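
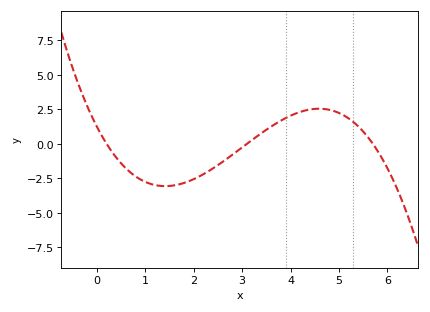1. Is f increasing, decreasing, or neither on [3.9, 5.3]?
neither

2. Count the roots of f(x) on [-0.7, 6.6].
3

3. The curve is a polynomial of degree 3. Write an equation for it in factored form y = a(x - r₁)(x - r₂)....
y = -0.35(x - 0.2)(x - 3.1)(x - 5.7)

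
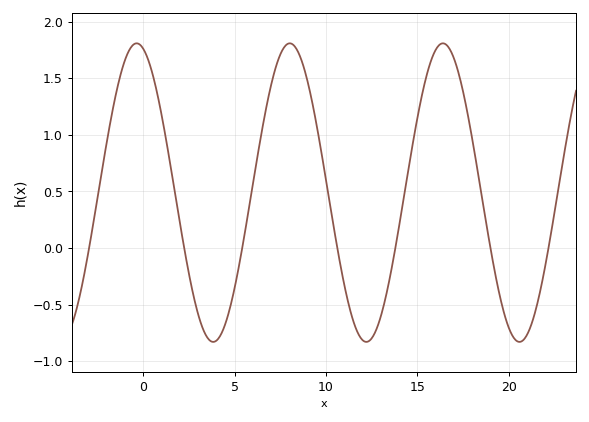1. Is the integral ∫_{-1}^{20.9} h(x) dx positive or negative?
positive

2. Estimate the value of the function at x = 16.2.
1.8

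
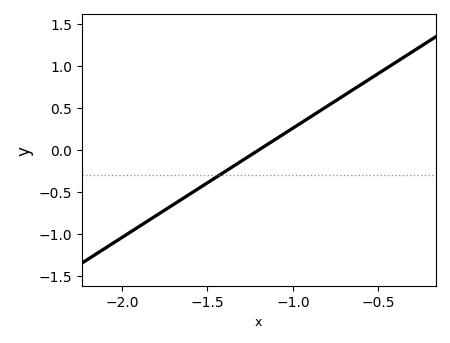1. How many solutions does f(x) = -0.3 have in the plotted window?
1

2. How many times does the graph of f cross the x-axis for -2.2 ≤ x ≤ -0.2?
1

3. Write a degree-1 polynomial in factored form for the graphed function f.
y = 1.3(x + 1.2)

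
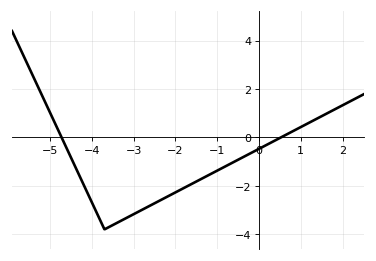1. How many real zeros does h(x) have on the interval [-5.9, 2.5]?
2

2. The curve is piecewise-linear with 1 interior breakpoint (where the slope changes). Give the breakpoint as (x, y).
(-3.7, -3.8)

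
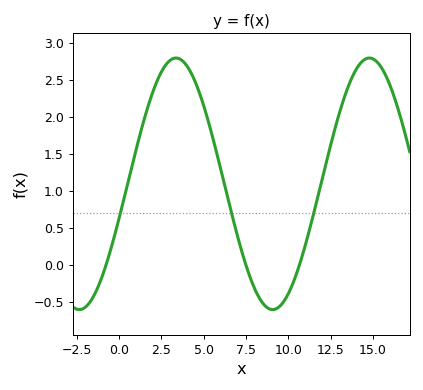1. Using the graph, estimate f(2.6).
2.65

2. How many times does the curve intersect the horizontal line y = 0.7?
3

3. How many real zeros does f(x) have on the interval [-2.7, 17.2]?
3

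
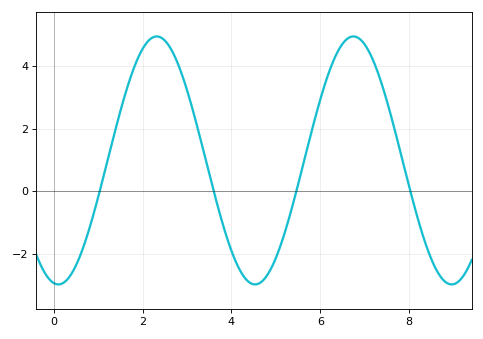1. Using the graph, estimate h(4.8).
-2.7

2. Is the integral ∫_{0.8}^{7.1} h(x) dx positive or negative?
positive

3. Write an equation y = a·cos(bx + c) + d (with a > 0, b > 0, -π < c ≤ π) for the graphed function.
y = 3.97cos(1.42x + 2.99) + 0.98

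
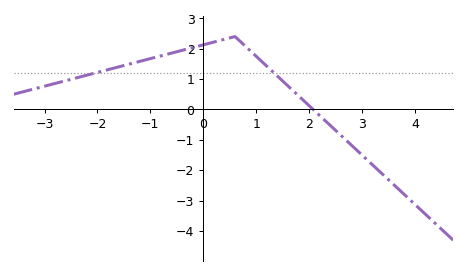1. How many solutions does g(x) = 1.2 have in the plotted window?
2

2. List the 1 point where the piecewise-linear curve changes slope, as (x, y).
(0.6, 2.4)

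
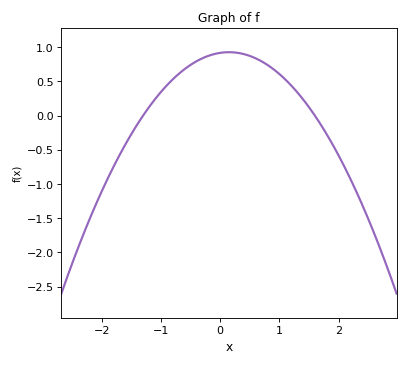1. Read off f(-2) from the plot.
-1.11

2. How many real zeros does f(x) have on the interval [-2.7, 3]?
2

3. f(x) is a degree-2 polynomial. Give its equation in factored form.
y = -0.44(x + 1.3)(x - 1.6)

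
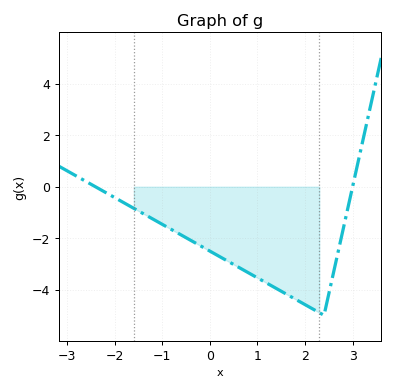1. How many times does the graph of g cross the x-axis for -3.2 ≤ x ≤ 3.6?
2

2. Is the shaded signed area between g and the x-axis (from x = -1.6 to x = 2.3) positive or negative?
negative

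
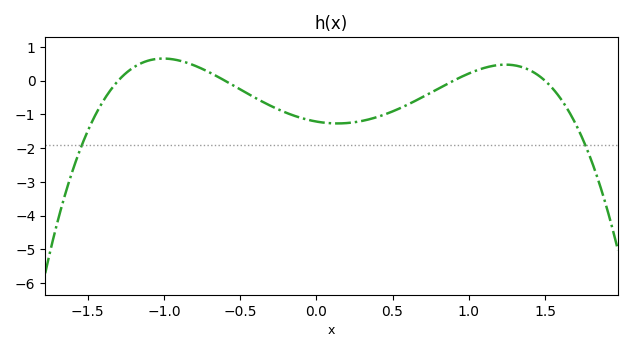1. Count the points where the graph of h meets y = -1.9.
2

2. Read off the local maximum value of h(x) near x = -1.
0.7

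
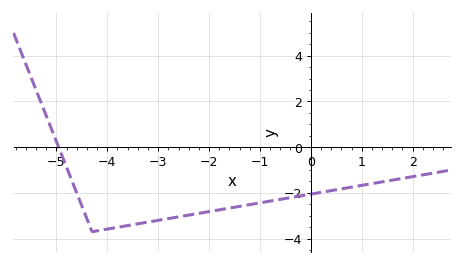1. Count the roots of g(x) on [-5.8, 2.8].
1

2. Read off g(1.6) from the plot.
-1.44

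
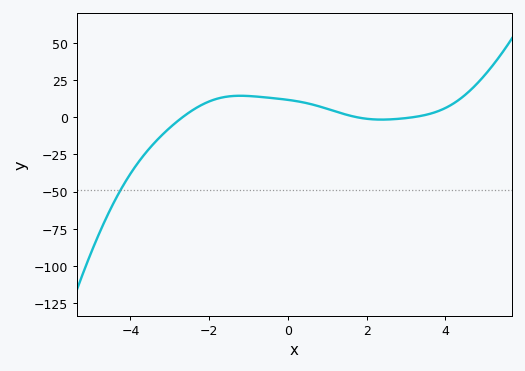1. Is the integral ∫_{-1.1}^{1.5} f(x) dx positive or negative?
positive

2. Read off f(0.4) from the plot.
9.92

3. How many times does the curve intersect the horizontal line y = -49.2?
1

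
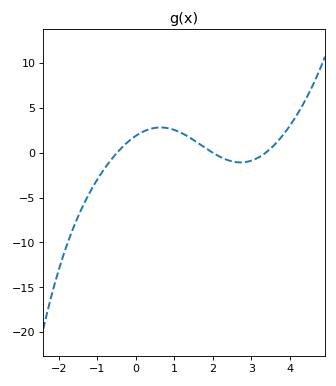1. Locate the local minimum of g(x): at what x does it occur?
2.7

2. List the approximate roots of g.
-0.5, 2, 3.4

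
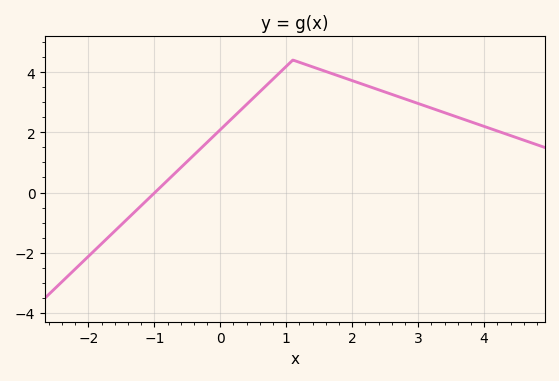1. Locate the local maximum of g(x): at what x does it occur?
1.1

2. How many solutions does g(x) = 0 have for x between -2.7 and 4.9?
1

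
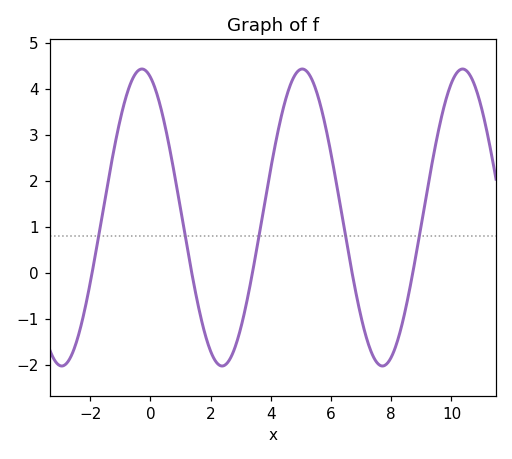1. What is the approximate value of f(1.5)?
-0.428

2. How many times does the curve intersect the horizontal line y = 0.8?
5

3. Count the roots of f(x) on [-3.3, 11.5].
5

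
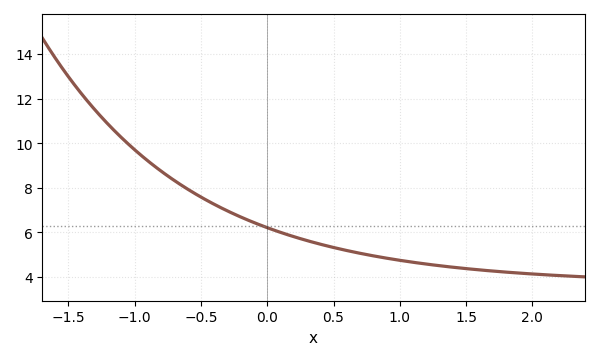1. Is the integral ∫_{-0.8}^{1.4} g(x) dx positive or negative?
positive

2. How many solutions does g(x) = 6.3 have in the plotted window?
1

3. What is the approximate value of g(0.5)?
5.32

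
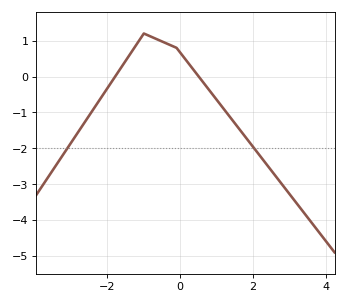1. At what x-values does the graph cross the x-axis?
-1.79, 0.509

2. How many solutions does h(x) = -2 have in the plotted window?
2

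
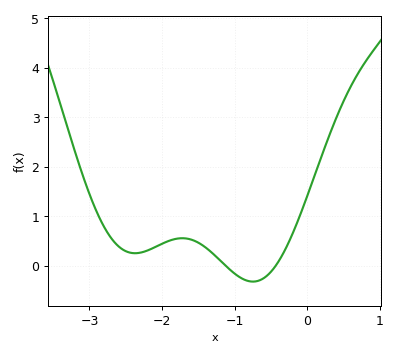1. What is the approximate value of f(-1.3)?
0.3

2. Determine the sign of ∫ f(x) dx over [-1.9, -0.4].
positive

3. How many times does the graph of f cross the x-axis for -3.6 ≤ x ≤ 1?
2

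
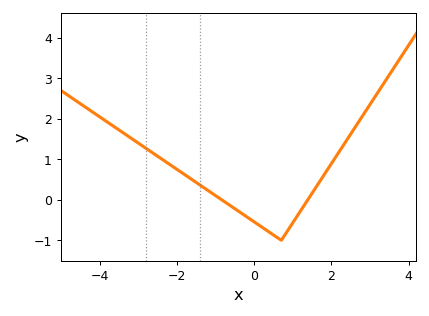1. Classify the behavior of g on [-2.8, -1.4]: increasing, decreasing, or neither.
decreasing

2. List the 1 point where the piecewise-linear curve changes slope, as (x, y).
(0.7, -1)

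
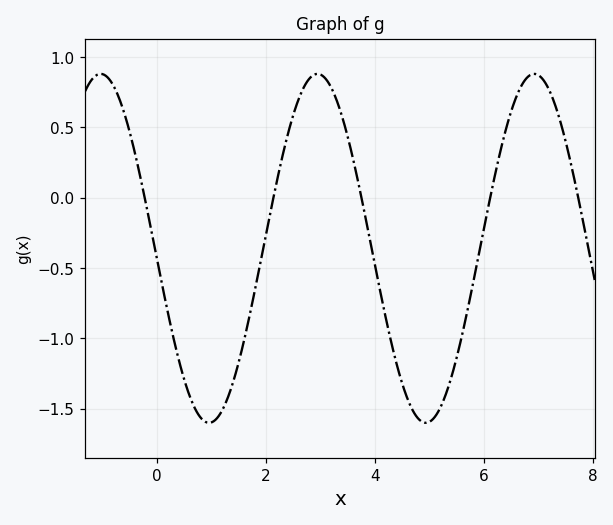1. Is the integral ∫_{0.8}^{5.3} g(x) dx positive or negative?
negative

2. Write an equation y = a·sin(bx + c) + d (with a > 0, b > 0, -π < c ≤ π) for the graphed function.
y = 1.24sin(1.58x - 3.09) - 0.36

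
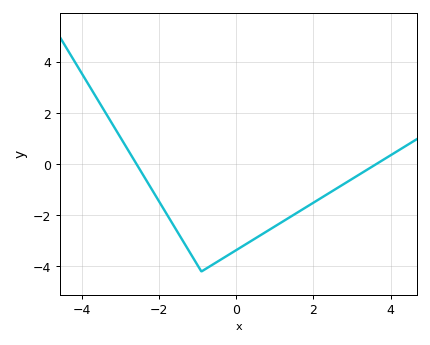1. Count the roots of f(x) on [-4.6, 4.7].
2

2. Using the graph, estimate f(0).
-3.4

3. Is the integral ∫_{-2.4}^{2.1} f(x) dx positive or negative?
negative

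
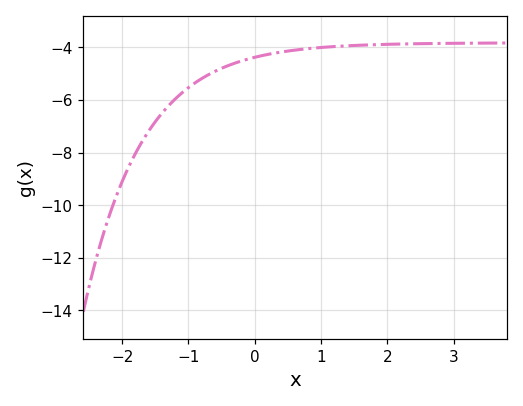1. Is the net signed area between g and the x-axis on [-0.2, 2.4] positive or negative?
negative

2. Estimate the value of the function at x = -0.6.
-5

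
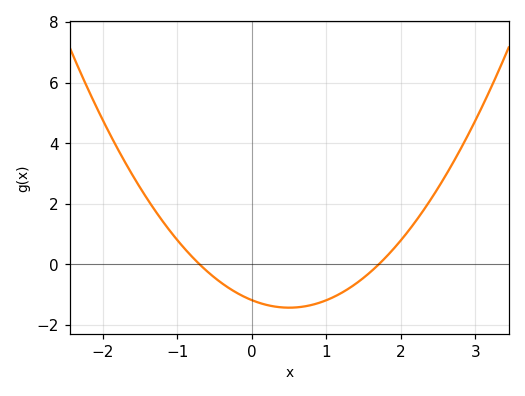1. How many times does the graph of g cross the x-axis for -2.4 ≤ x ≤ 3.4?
2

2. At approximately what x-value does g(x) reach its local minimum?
0.5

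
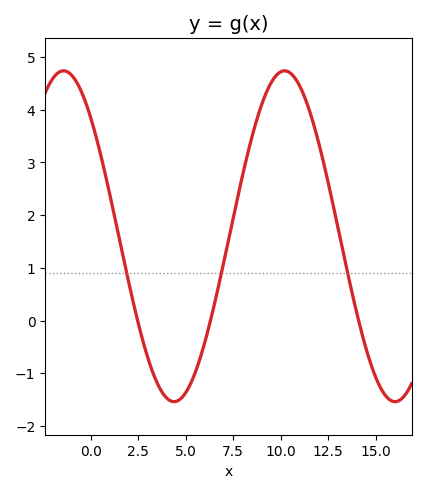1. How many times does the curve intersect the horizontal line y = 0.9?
3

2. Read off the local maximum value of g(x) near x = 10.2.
4.7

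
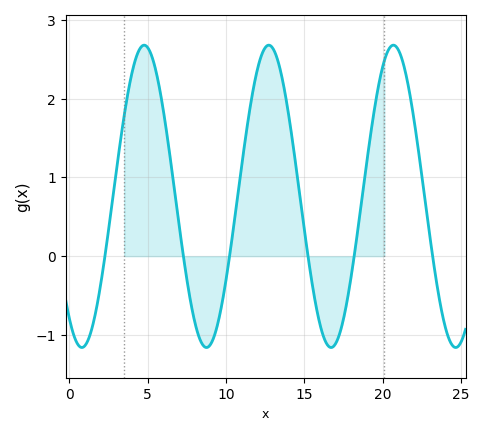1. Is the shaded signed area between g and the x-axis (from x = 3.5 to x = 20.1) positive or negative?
positive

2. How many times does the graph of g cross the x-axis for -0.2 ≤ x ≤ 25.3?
6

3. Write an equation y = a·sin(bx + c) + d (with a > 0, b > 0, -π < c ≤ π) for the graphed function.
y = 1.92sin(0.79x - 2.2) + 0.76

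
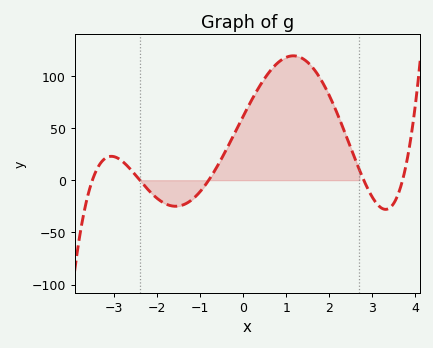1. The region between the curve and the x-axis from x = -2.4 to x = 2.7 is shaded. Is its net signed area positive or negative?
positive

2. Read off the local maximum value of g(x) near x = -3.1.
22.9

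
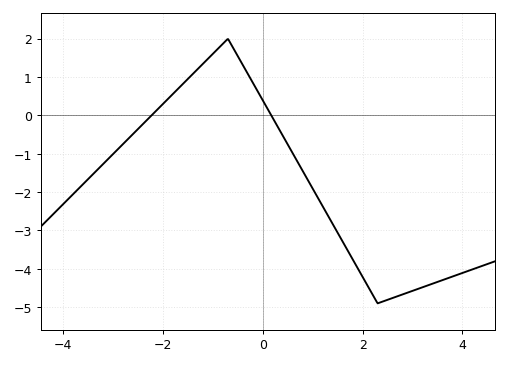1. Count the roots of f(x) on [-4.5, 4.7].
2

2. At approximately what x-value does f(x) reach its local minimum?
2.3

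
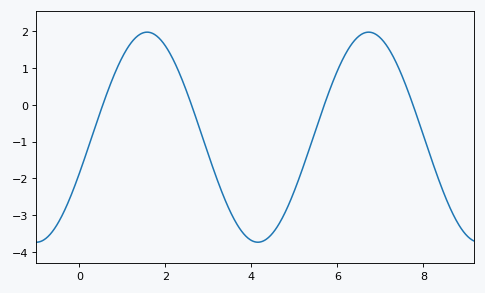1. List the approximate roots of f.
0.6, 2.6, 5.6, 7.8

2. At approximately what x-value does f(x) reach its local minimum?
4.2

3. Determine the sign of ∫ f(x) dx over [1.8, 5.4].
negative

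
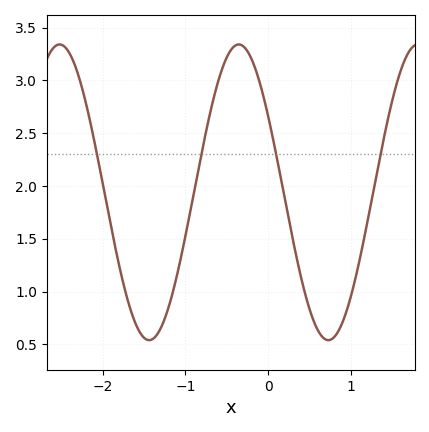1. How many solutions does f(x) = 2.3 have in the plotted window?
4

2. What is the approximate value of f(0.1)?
2.3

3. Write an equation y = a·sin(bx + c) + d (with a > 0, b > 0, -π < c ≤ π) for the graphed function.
y = 1.4sin(2.9x + 2.6) + 1.94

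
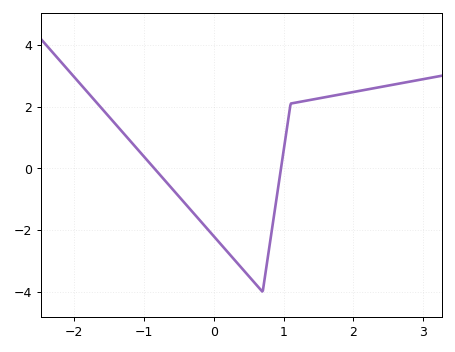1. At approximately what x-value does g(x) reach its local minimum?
0.699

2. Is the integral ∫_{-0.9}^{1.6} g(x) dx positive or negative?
negative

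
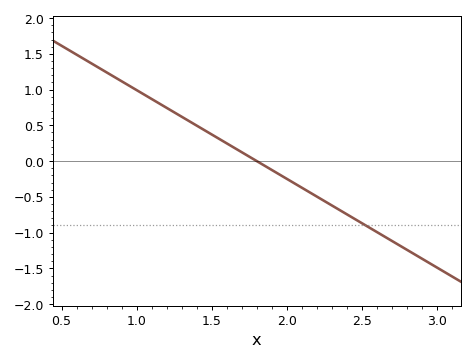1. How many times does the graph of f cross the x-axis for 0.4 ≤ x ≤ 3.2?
1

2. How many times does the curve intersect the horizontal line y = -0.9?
1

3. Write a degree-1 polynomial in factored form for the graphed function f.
y = -1.24(x - 1.8)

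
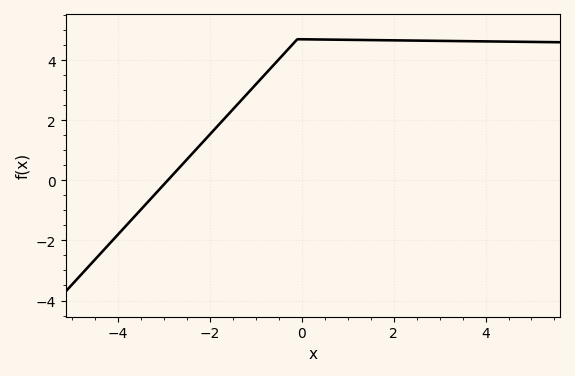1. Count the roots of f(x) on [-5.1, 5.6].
1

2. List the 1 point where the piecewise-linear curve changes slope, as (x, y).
(-0.1, 4.7)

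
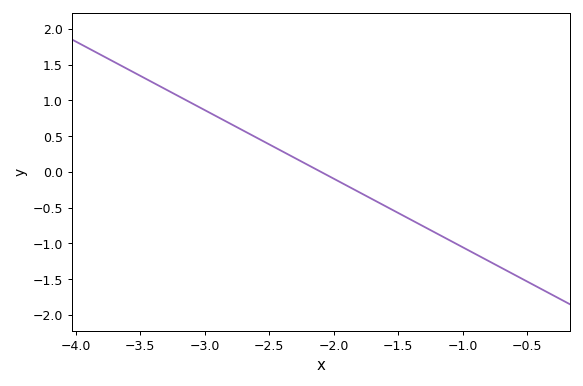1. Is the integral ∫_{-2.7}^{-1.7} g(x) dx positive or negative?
positive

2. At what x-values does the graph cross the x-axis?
-2.1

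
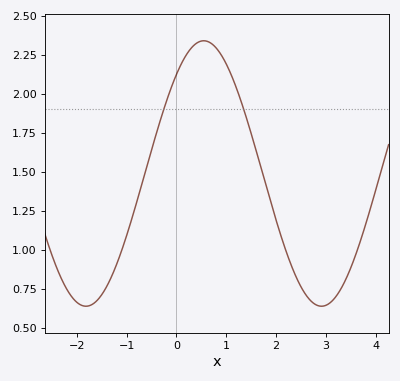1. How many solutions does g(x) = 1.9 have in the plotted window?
2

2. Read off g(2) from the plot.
1.2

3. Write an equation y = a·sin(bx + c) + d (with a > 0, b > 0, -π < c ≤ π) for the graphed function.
y = 0.85sin(1.3x + 0.84) + 1.49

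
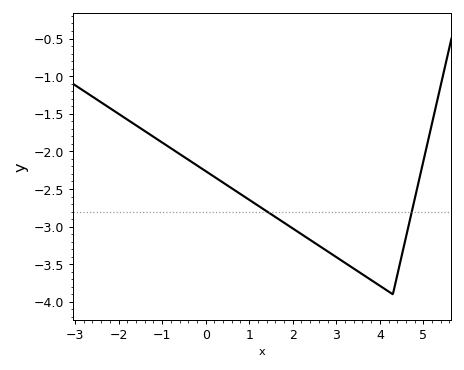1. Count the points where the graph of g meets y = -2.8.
2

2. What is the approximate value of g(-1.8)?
-1.6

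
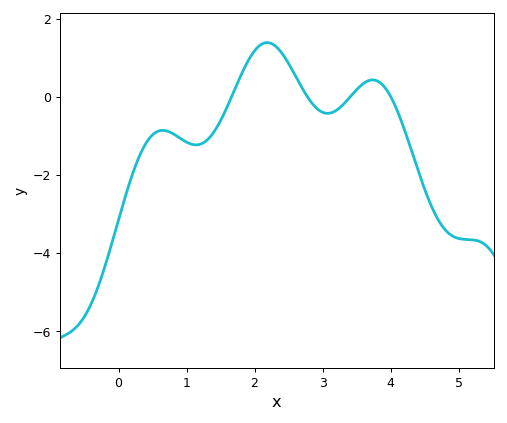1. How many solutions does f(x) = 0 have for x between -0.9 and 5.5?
4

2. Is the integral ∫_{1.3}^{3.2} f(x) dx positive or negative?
positive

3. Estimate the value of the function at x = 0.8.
-1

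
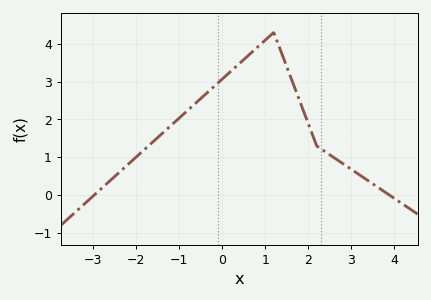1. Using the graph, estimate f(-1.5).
1.52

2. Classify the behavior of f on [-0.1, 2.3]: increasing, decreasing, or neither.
neither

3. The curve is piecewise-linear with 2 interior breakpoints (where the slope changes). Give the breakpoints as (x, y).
(1.2, 4.3); (2.2, 1.3)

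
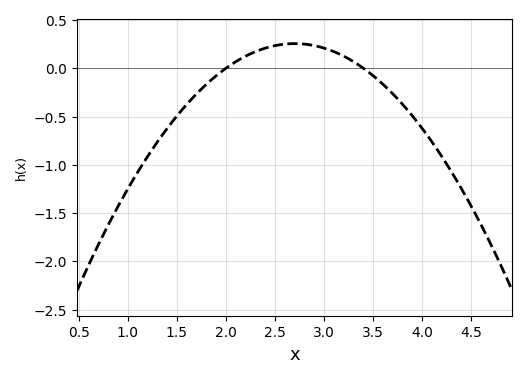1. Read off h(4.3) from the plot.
-1.1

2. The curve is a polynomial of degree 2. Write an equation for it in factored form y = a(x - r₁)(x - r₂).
y = -0.52(x - 2)(x - 3.4)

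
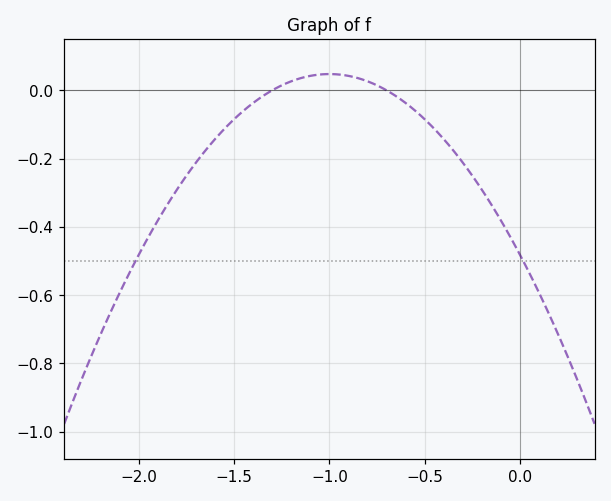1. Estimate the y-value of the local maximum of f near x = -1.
0.048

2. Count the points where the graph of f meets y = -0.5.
2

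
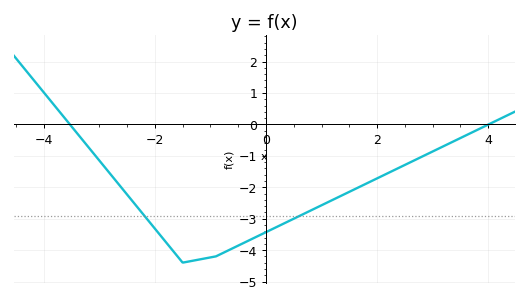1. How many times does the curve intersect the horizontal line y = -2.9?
2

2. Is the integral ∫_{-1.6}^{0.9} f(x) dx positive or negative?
negative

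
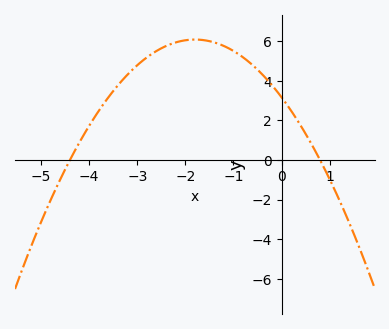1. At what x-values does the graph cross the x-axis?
-4.4, 0.8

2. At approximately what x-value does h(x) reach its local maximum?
-1.8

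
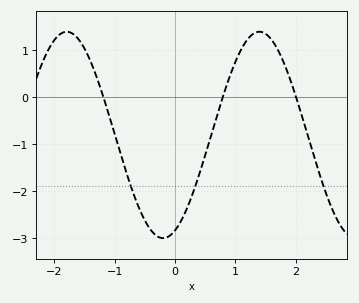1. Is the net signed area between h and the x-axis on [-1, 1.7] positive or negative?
negative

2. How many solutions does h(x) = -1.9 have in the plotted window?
3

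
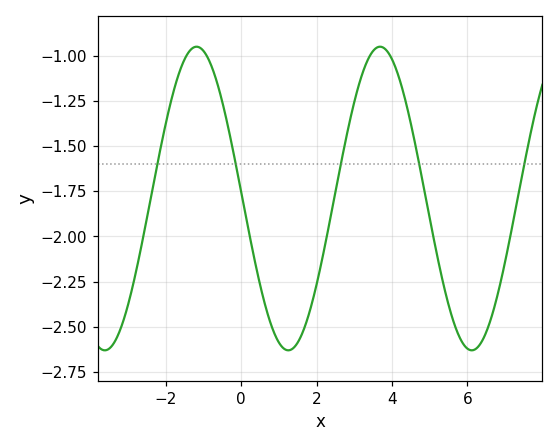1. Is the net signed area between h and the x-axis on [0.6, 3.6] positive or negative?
negative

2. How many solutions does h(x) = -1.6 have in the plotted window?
5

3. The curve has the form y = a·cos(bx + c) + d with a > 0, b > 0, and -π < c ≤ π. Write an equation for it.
y = 0.84cos(1.29x + 1.53) - 1.79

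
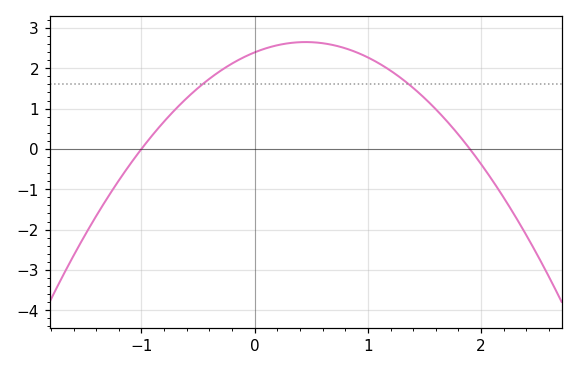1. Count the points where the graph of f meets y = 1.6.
2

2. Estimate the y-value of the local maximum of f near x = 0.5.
2.65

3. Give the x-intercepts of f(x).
-1, 1.9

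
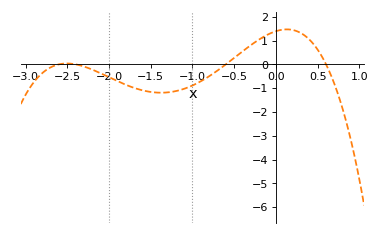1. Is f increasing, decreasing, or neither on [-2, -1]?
neither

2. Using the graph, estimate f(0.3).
1.31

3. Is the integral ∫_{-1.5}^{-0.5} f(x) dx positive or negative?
negative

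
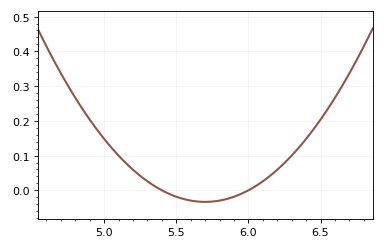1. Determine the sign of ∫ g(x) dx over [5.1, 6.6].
positive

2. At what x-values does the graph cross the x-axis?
5.4, 6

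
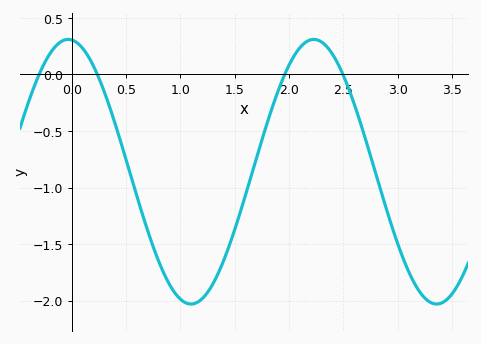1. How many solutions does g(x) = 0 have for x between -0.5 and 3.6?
4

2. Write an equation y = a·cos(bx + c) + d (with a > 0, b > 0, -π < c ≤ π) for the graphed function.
y = 1.17cos(2.8x + 0.09) - 0.86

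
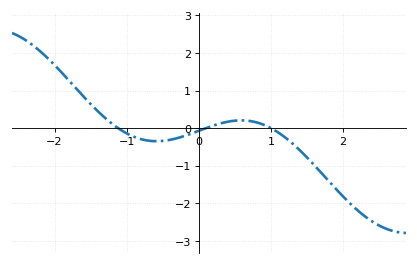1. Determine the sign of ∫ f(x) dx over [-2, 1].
positive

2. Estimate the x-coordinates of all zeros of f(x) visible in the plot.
-1.12, 0.098, 0.999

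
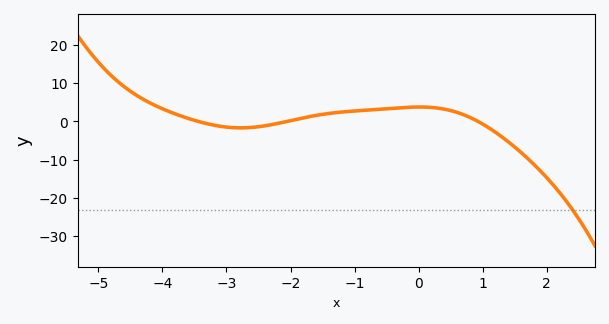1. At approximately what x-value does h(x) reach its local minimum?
-2.78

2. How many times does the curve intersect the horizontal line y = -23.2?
1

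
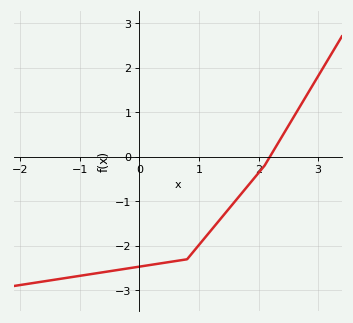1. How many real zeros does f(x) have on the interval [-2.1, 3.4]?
1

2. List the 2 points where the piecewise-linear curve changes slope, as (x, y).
(0.8, -2.3); (2.1, -0.2)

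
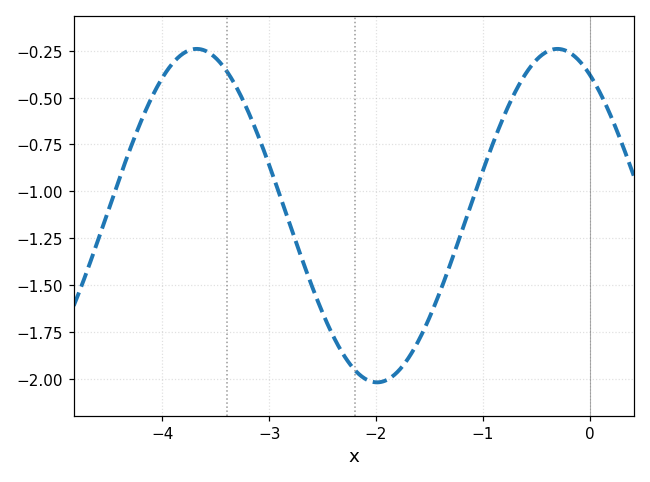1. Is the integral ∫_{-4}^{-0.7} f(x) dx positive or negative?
negative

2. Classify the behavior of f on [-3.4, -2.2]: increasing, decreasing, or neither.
decreasing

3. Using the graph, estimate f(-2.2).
-1.95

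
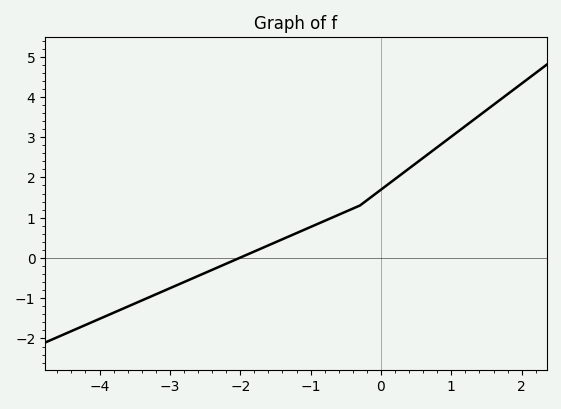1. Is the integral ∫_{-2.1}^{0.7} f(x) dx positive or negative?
positive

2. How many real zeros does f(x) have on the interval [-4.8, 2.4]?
1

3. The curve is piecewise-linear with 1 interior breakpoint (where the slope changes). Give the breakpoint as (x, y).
(-0.3, 1.3)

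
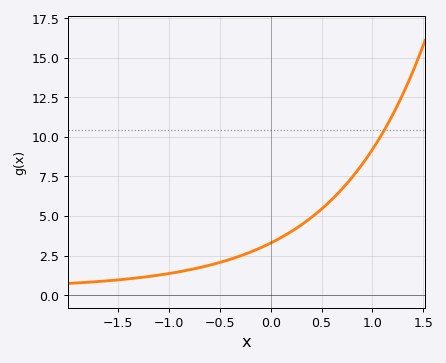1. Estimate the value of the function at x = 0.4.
4.91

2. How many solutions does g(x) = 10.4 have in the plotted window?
1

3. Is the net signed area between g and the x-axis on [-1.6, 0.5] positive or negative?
positive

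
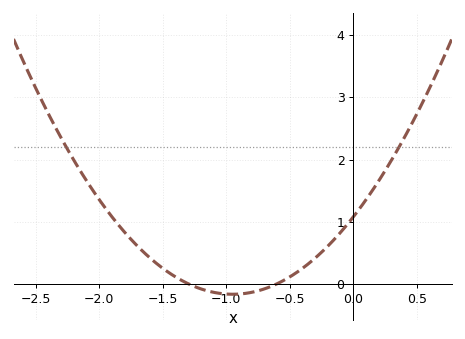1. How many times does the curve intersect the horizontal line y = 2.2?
2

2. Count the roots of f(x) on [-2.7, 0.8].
2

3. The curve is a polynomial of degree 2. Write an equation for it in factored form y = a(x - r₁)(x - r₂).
y = 1.38(x + 1.3)(x + 0.6)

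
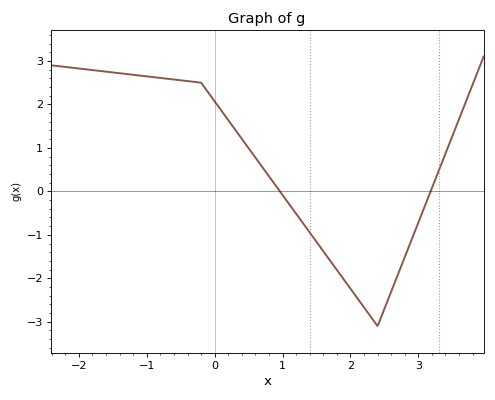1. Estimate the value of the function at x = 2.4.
-3.1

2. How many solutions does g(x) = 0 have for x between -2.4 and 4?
2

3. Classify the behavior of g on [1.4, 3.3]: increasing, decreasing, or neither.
neither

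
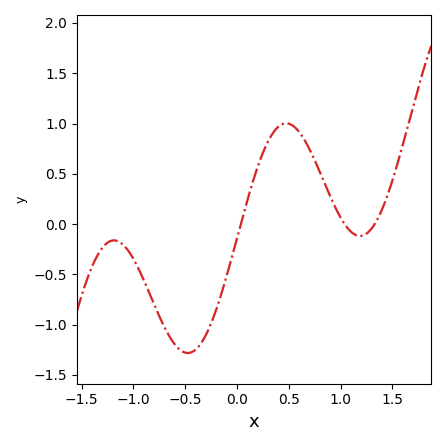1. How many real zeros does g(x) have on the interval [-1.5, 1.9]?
3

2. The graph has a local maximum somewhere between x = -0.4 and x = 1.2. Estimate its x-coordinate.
0.5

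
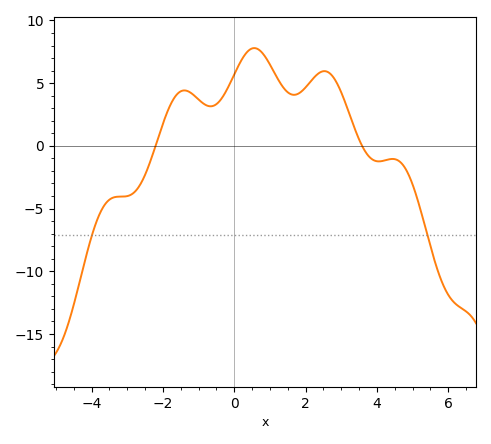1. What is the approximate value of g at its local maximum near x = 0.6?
8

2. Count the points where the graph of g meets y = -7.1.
2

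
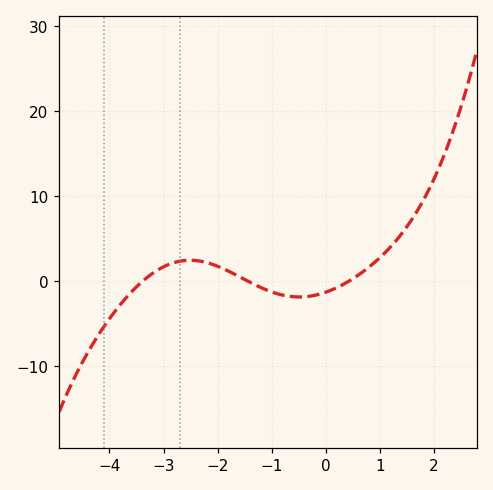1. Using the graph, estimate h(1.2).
4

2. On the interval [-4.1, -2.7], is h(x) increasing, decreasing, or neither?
increasing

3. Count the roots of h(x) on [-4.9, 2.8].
3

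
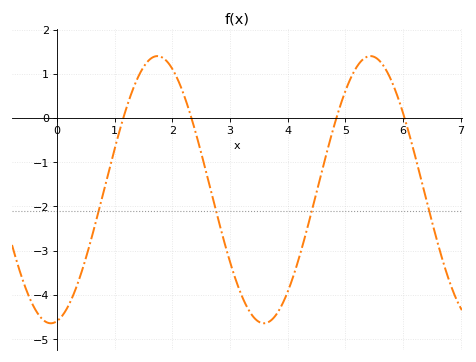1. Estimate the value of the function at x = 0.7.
-2.2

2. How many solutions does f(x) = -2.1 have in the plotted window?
4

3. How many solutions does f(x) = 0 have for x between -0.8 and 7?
4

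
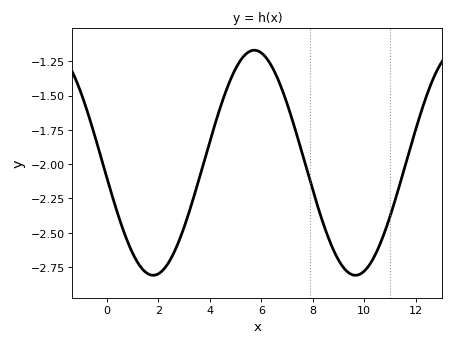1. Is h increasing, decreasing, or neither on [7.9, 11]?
neither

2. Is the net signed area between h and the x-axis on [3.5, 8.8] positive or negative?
negative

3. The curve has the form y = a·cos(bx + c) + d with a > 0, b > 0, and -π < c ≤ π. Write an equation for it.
y = 0.82cos(0.8x + 1.7) - 1.99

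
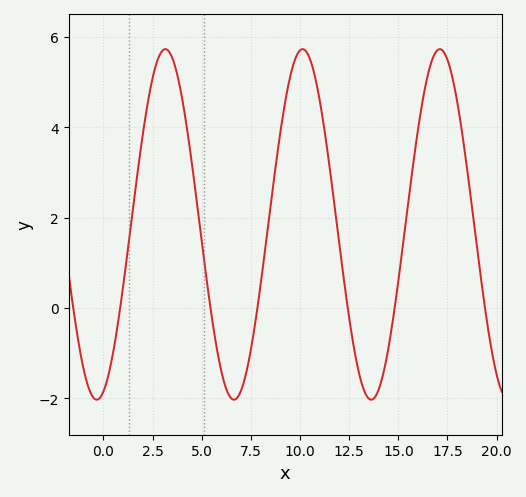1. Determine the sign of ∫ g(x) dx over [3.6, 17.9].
positive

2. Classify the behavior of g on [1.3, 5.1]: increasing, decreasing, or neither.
neither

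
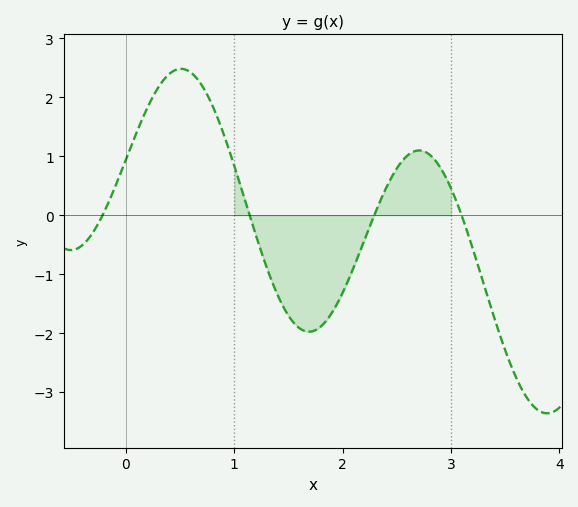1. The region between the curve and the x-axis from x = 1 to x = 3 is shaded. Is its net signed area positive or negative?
negative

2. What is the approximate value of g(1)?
0.8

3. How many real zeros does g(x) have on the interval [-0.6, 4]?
4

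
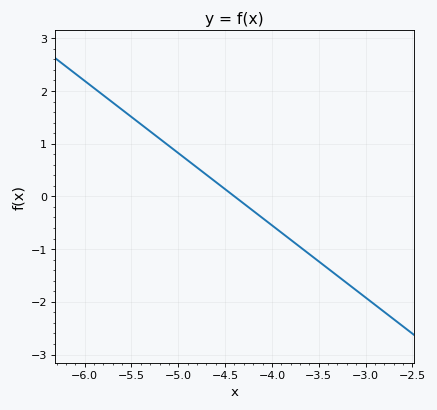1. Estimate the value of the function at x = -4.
-0.548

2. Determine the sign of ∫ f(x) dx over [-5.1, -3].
negative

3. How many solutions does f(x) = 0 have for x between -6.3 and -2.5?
1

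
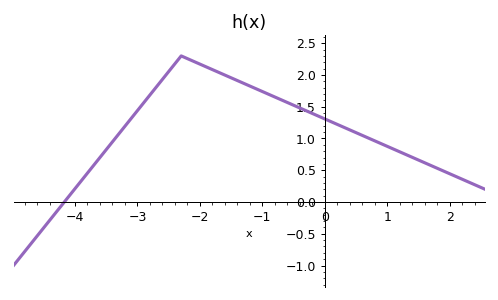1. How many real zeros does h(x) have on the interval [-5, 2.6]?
1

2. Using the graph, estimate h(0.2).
1.2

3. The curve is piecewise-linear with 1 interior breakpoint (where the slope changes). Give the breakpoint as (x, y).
(-2.3, 2.3)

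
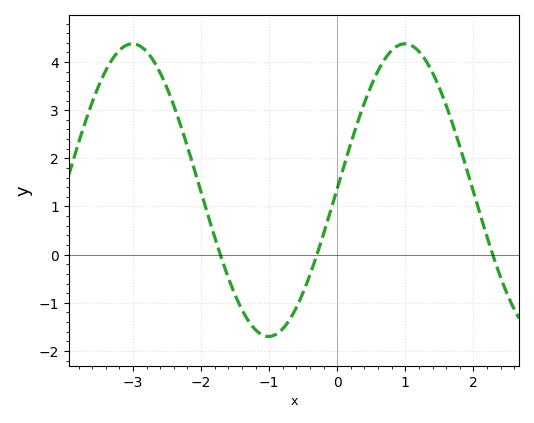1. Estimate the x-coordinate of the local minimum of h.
-1.01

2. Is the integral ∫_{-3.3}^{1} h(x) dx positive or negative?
positive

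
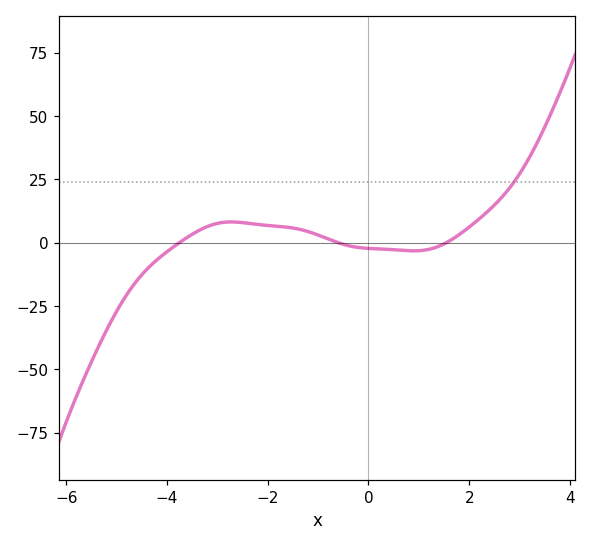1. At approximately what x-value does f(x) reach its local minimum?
0.898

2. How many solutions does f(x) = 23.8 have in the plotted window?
1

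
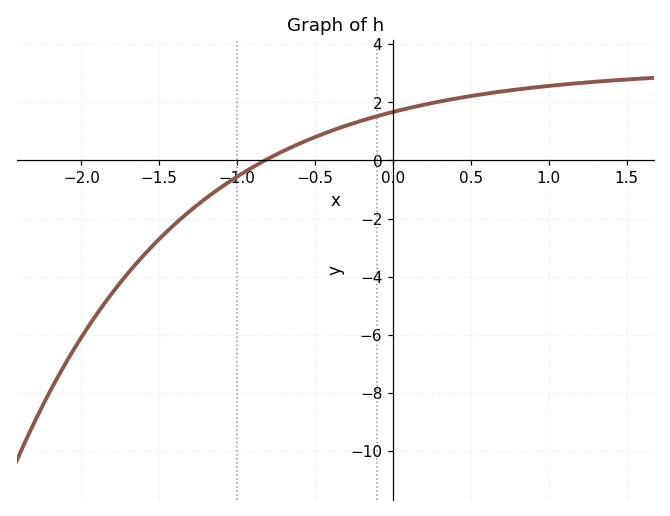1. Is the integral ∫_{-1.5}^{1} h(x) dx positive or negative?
positive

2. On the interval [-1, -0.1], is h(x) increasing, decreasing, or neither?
increasing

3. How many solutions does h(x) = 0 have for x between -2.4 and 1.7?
1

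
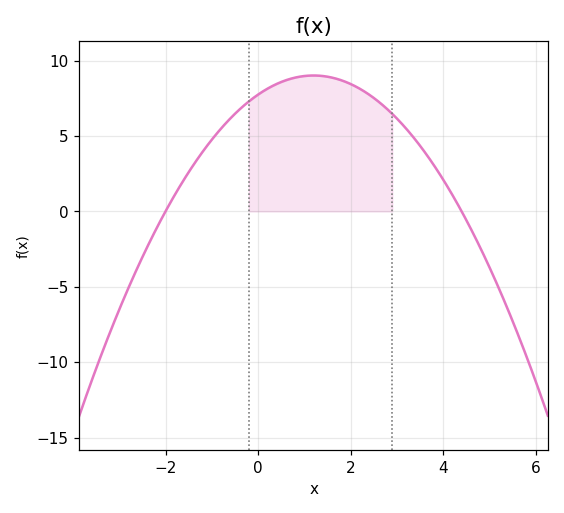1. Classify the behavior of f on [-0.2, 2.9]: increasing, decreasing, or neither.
neither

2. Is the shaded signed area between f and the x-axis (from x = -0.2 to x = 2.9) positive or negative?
positive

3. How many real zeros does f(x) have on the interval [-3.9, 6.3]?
2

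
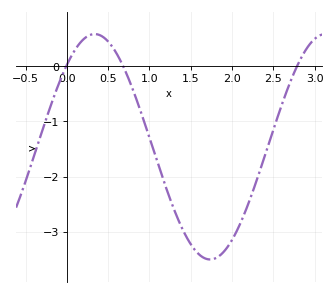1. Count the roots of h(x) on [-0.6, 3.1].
3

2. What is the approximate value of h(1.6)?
-3.4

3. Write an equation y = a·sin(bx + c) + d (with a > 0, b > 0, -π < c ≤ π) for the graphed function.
y = 2.04sin(2.2x + 0.81) - 1.46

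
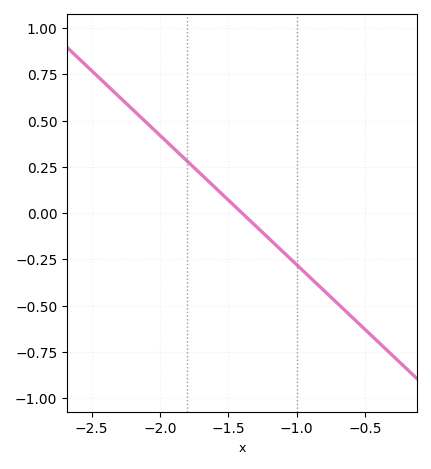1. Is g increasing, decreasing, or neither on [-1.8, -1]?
decreasing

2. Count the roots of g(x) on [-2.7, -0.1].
1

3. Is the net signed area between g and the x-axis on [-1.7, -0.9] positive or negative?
negative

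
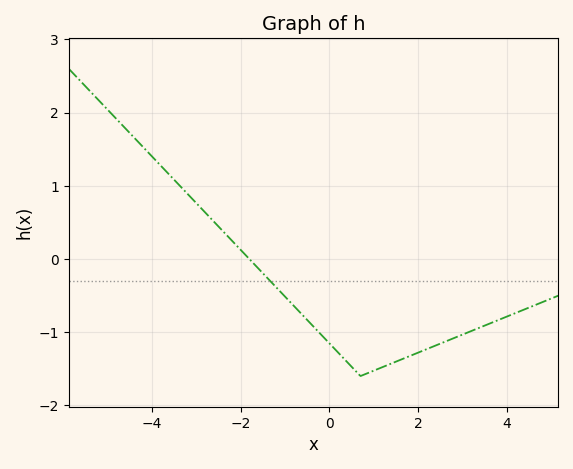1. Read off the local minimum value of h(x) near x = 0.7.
-1.6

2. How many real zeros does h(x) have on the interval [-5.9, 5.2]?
1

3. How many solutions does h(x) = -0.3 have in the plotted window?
1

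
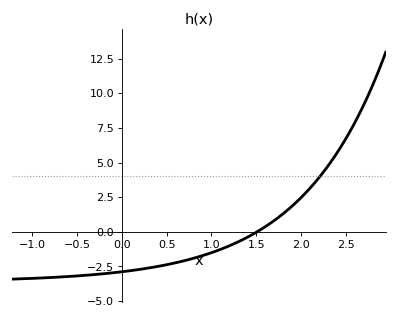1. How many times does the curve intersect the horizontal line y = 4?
1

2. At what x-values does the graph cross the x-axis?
1.5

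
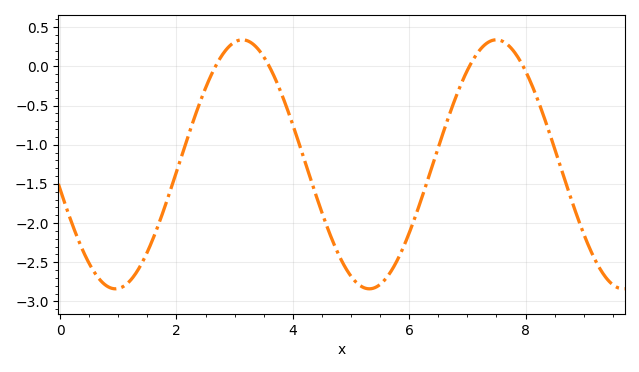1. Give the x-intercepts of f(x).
2.67, 3.6, 7.03, 7.96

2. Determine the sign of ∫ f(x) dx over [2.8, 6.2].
negative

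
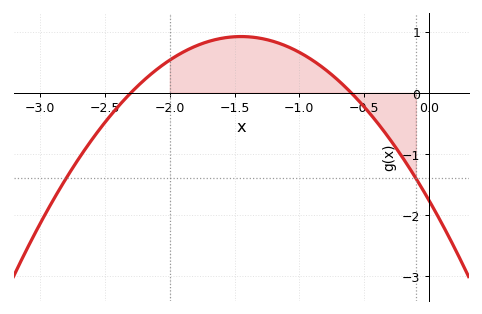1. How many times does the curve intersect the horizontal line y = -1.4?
2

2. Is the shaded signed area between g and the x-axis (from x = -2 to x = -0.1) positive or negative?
positive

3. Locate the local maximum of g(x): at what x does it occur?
-1.45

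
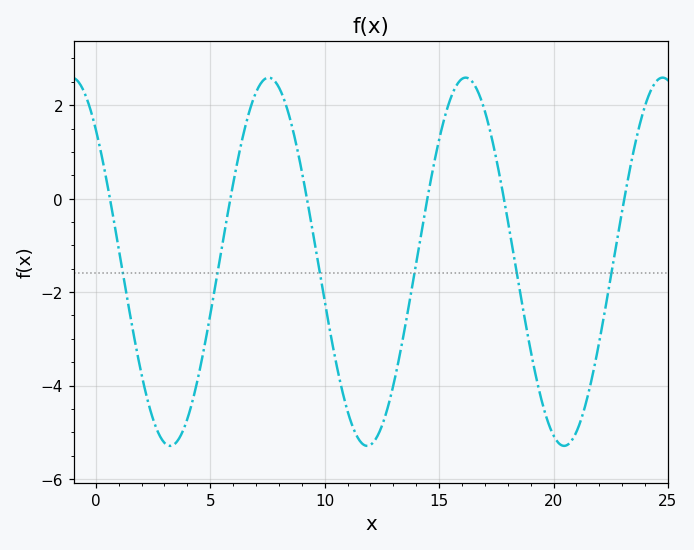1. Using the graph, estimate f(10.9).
-4.37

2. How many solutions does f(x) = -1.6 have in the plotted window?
6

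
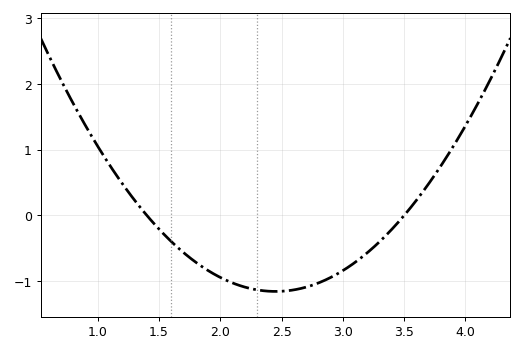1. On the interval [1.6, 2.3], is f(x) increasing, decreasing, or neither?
decreasing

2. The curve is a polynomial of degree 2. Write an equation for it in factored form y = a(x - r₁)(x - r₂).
y = 1.05(x - 1.4)(x - 3.5)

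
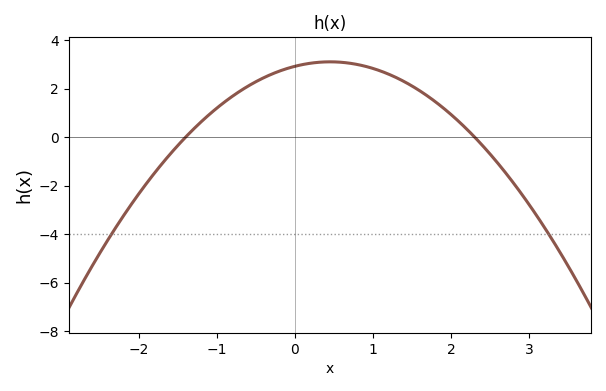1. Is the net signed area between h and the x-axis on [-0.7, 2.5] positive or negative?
positive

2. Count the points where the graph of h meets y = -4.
2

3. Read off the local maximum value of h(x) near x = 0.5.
3.11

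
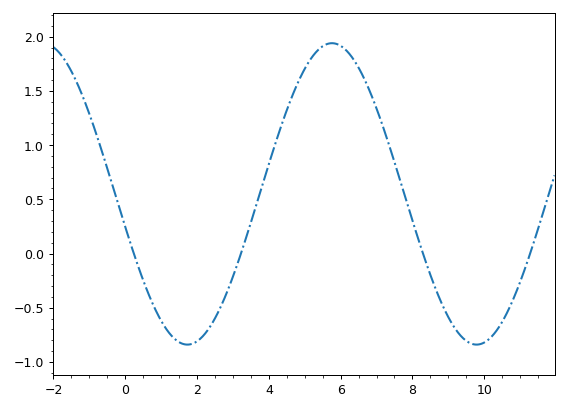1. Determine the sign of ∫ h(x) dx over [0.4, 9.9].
positive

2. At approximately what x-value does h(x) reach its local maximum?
5.8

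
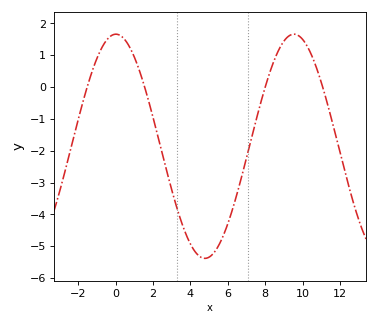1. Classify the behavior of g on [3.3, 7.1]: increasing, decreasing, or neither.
neither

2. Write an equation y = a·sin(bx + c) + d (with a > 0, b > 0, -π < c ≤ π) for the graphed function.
y = 3.52sin(0.66x + 1.56) - 1.86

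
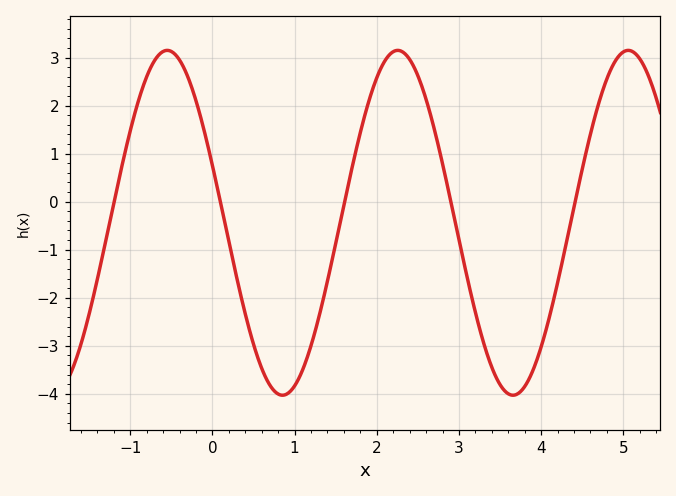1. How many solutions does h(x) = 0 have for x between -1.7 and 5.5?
5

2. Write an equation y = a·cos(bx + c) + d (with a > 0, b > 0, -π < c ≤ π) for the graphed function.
y = 3.59cos(2.2x + 1.2) - 0.44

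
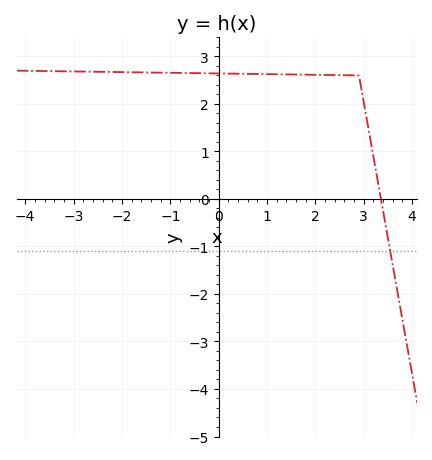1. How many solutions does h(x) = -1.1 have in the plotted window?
1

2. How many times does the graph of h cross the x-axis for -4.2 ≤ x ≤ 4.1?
1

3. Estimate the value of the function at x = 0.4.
2.64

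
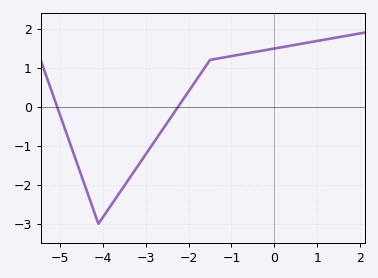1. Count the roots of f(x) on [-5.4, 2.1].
2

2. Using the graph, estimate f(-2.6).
-0.6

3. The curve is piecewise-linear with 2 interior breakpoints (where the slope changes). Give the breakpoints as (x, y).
(-4.1, -3); (-1.5, 1.2)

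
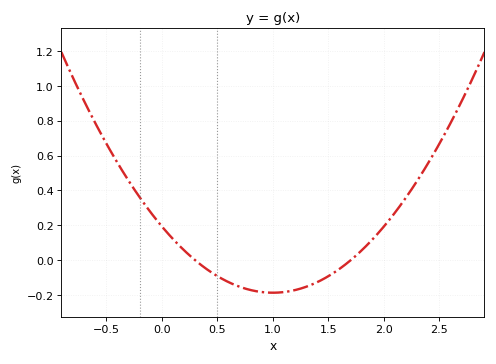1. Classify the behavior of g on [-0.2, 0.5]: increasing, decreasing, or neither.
decreasing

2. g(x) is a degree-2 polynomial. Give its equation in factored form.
y = 0.38(x - 0.3)(x - 1.7)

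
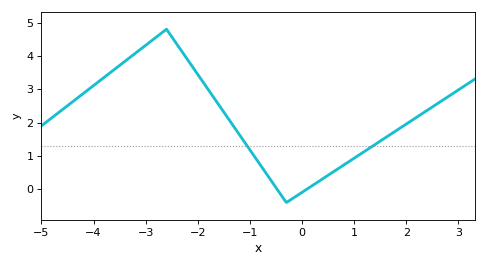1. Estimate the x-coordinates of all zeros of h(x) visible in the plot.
-0.477, 0.091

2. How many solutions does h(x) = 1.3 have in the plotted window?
2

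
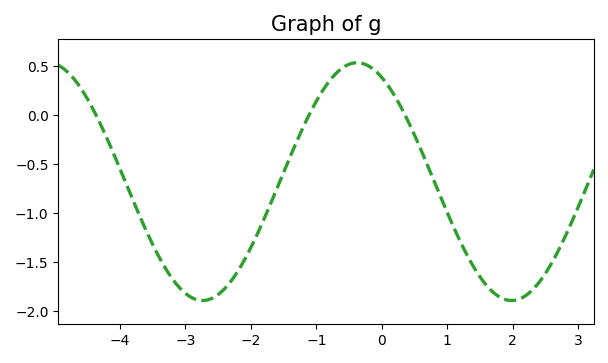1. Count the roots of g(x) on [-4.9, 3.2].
3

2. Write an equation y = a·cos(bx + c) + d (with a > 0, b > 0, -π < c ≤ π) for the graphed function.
y = 1.21cos(1.3x + 0.5) - 0.68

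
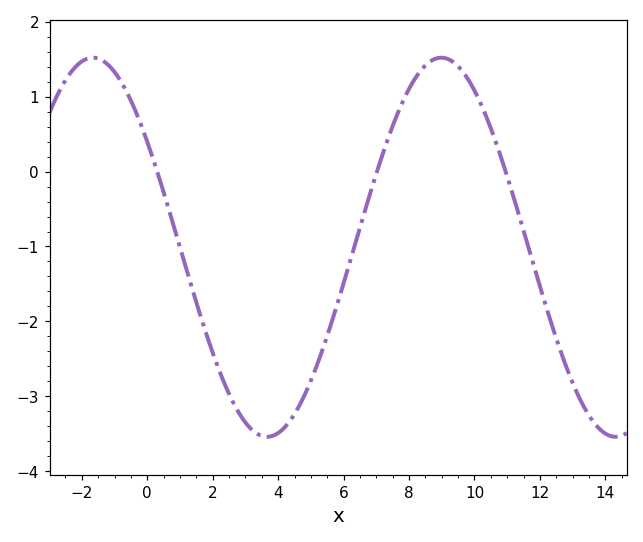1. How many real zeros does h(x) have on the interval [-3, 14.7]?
3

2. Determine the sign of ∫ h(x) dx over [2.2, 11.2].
negative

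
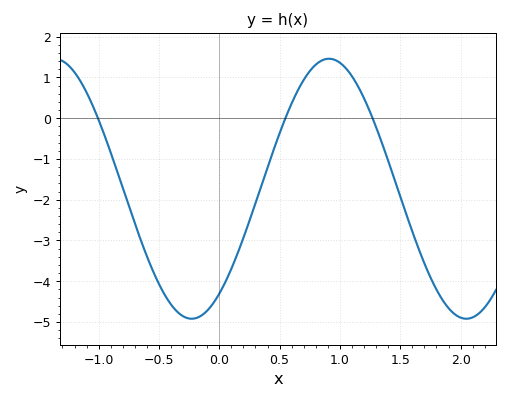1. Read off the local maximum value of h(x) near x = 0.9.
1.5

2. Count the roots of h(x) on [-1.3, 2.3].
3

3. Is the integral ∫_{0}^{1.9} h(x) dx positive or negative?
negative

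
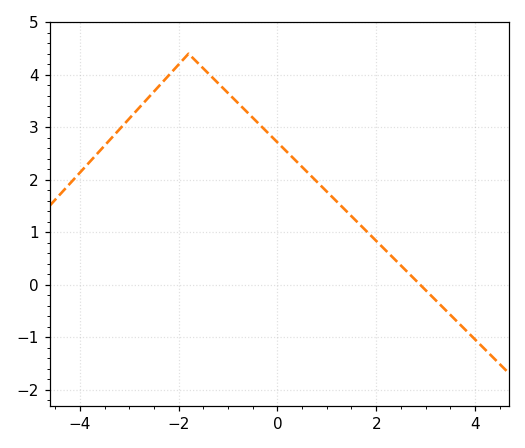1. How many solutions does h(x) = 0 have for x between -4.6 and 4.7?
1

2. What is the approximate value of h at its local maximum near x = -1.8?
4.4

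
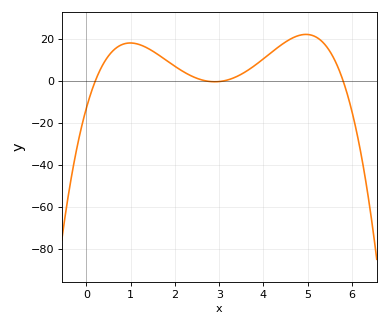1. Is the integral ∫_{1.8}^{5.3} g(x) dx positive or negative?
positive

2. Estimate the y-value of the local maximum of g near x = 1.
18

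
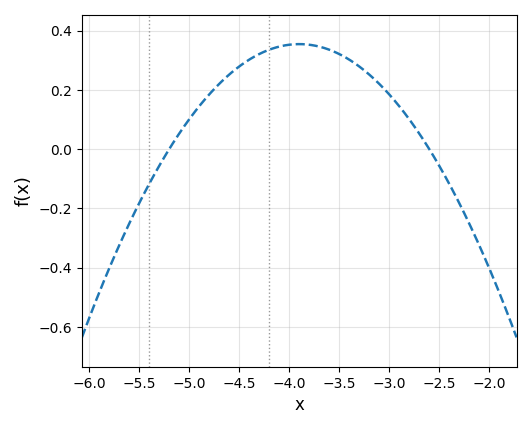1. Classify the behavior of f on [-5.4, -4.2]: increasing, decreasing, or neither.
increasing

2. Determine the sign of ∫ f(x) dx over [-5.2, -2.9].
positive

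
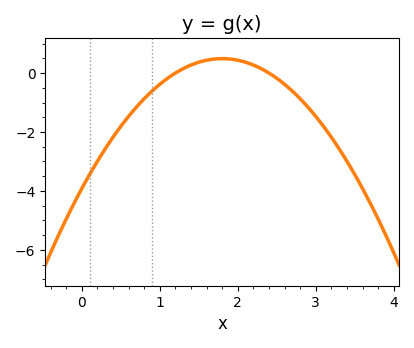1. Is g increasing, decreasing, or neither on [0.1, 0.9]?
increasing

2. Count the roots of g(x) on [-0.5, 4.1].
2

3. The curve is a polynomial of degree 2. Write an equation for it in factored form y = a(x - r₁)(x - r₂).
y = -1.36(x - 1.2)(x - 2.4)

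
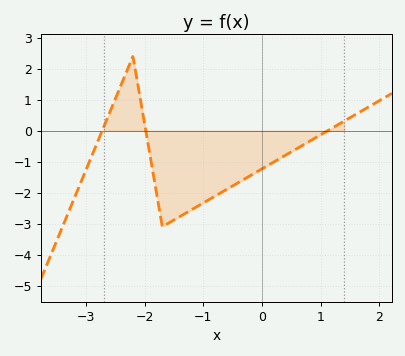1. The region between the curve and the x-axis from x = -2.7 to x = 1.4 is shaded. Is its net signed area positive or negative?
negative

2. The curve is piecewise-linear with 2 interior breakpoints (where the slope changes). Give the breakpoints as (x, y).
(-2.2, 2.4); (-1.7, -3.1)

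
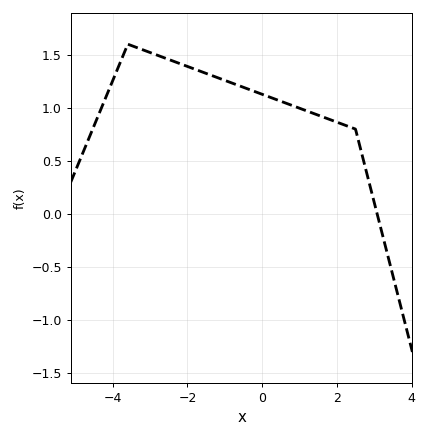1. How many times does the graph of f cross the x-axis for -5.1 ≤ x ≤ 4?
1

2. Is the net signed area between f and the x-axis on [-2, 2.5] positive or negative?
positive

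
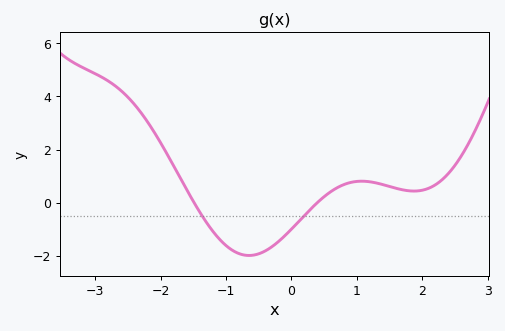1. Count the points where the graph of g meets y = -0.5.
2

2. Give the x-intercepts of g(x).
-1.49, 0.395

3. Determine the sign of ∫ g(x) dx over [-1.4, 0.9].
negative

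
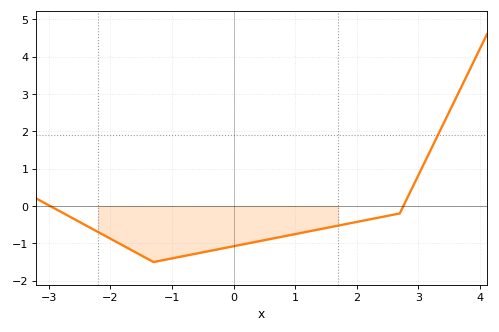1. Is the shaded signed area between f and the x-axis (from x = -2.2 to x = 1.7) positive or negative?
negative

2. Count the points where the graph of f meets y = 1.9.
1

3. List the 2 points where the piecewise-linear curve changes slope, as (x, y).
(-1.3, -1.5); (2.7, -0.2)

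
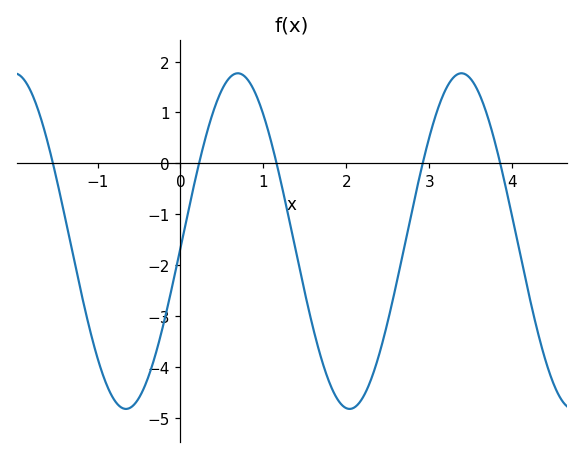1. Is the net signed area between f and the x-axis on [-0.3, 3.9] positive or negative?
negative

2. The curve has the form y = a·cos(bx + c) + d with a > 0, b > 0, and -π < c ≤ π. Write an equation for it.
y = 3.3cos(2.33x - 1.61) - 1.53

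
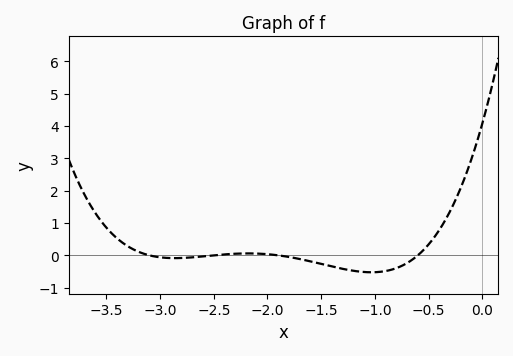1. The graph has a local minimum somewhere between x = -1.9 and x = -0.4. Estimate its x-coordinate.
-1.03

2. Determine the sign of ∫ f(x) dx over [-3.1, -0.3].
negative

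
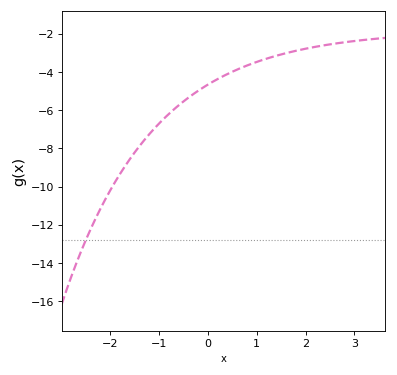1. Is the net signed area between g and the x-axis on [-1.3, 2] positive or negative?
negative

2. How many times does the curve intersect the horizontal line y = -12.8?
1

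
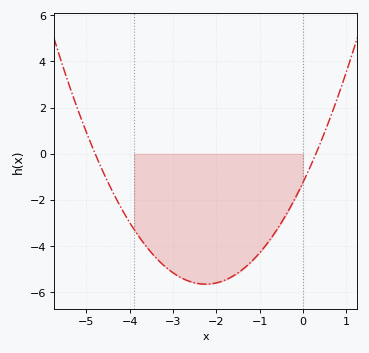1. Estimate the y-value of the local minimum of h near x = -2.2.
-5.6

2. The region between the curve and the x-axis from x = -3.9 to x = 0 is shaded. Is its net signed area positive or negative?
negative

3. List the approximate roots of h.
-4.8, 0.3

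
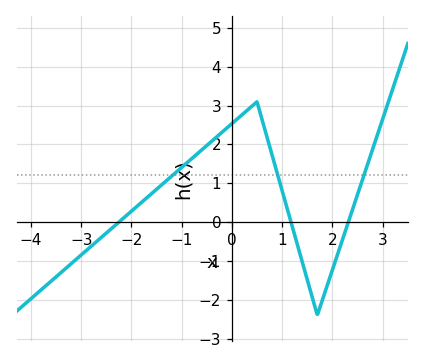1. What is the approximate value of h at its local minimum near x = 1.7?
-2.39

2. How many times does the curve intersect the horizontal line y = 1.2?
3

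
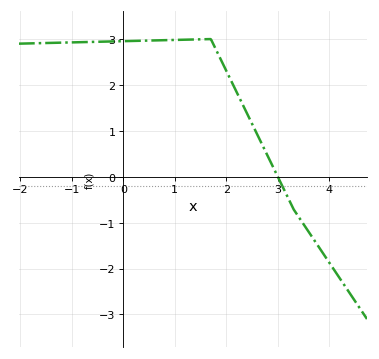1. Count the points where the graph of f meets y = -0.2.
1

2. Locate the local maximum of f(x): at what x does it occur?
1.7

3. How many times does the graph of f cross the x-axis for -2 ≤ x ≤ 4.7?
1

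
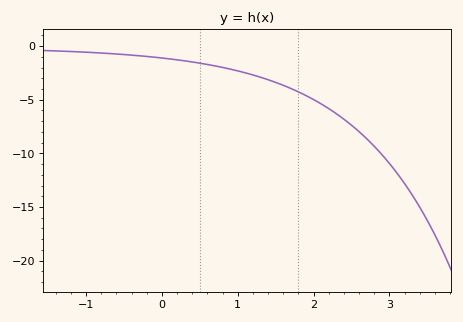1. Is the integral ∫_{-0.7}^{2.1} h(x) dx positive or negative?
negative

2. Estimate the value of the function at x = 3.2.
-12.8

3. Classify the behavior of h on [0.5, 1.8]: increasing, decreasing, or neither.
decreasing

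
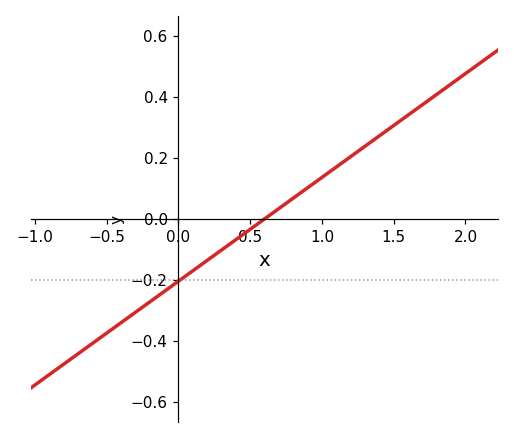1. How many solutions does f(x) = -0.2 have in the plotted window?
1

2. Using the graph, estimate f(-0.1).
-0.238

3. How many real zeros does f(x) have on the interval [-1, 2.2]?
1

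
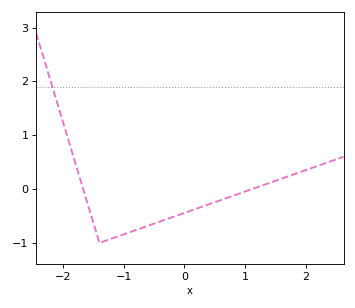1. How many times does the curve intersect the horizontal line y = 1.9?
1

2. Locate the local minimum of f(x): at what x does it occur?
-1.4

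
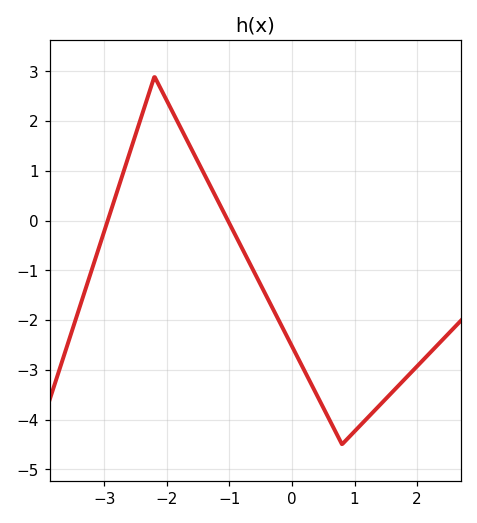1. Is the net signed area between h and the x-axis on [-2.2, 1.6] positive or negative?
negative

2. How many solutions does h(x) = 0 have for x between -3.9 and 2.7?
2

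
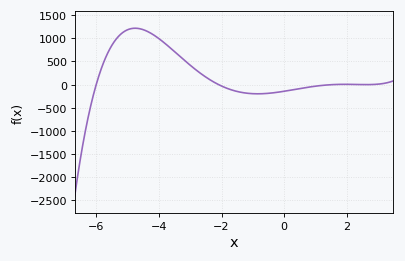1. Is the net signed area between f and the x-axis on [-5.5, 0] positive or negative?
positive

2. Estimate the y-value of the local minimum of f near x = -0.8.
-200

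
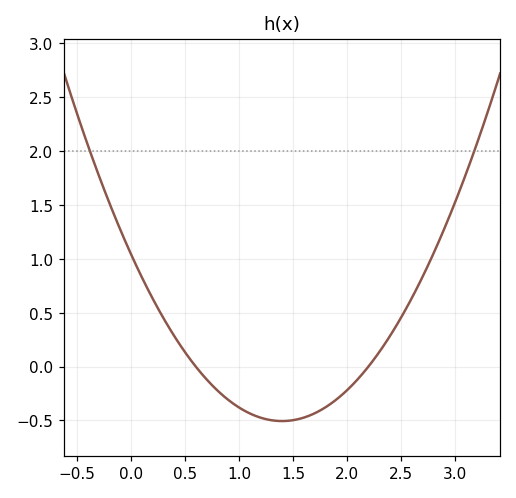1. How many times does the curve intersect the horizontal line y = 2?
2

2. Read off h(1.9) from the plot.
-0.3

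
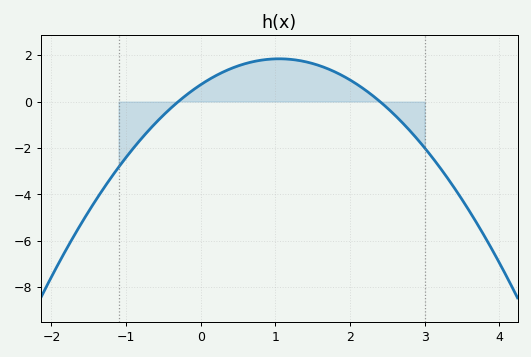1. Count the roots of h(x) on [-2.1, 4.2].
2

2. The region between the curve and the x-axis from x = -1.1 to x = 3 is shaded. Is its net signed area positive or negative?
positive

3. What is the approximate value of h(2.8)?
-1.25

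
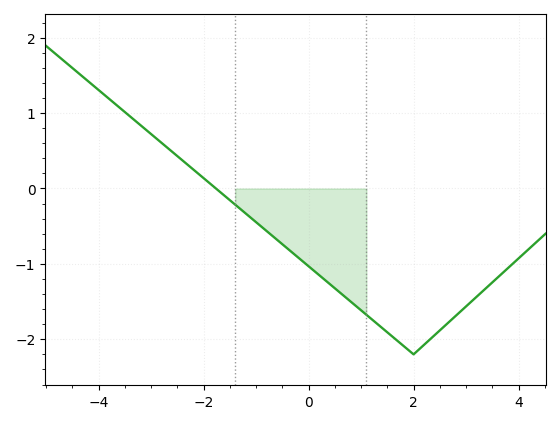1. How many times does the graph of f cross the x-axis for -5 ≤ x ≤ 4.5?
1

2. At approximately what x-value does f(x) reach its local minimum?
2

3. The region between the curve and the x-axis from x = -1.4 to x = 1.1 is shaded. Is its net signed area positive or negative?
negative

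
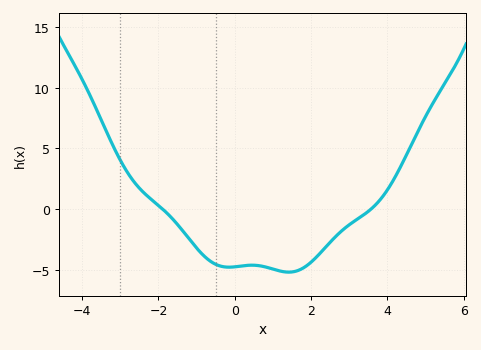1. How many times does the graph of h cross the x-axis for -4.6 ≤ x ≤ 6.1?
2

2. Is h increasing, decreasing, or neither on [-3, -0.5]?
decreasing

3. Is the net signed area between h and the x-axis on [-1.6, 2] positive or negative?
negative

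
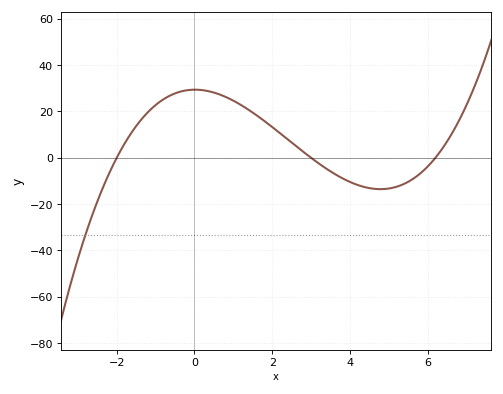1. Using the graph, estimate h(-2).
0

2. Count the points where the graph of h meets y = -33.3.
1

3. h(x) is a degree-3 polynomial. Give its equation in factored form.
y = 0.79(x + 2)(x - 3)(x - 6.2)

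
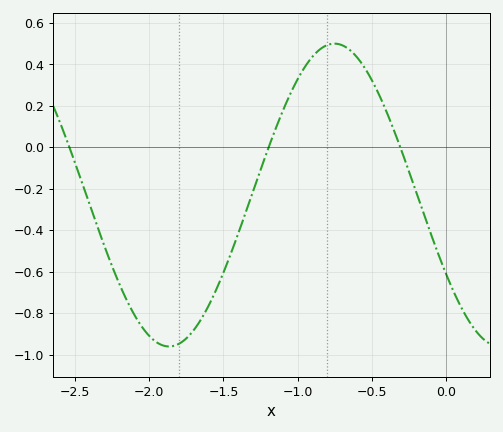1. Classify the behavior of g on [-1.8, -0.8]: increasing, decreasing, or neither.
increasing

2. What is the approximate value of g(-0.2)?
-0.221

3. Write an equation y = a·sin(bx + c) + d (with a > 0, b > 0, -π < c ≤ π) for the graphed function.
y = 0.73sin(2.82x - 2.59) - 0.23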